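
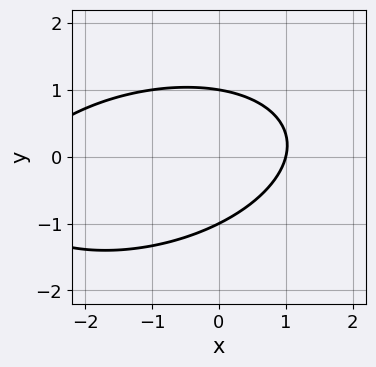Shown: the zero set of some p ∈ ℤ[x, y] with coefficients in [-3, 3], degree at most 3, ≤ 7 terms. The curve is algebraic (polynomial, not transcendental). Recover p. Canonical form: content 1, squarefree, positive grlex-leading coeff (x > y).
x^2 - x*y + 3*y^2 + 2*x - 3

Degree: no degree-1 curve has this shape, so deg p = 2.
Checking where it meets the axes: the y-axis gridline crossings are at y ∈ {-1, 1}; it crosses the x-axis at the gridline x = 1.
Putting this together gives p.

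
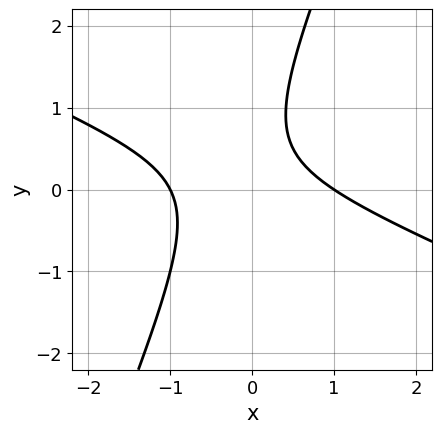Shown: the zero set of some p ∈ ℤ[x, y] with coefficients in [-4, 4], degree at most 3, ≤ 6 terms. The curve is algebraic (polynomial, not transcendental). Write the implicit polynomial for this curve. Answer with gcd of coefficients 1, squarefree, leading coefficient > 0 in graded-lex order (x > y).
Degree: a generic line meets the curve in up to 2 points, so deg p = 2.
From the axis intercepts and sections: the x-axis gridline crossings are at x ∈ {-1, 1}; no y-intercept at any integer in the box.
Solving for integer coefficients yields p as stated.

x^2 + 2*x*y - y^2 + y - 1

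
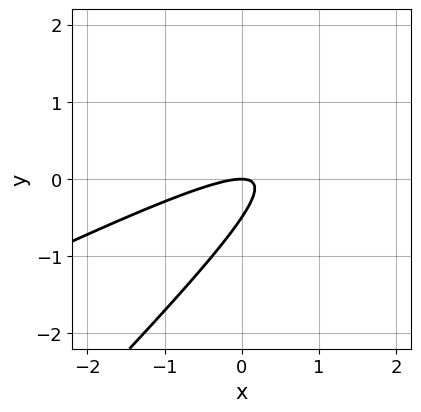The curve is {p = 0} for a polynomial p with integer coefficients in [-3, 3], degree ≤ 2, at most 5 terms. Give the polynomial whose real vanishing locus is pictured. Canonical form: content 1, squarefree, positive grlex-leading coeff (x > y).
(a) Degree: the shape is more complex than any degree-1 curve, so deg p = 2.
(b) Reading off the gridlines: it crosses the y-axis at the gridline y = 0; one x-axis crossing is at x = 0.
(c) Putting this together gives p.

x^2 - 3*x*y + 2*y^2 + y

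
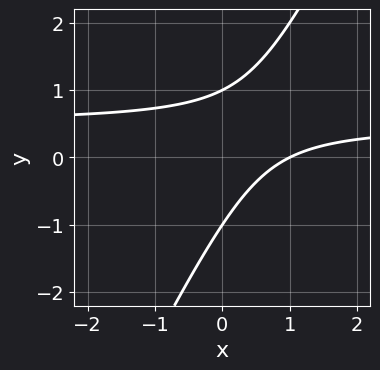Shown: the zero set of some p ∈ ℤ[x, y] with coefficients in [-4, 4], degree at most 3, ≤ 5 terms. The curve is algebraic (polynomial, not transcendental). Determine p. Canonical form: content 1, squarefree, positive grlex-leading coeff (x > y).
deg p = 2.
Checking where it meets the axes: it meets the x-axis at x = 1 (among the integer gridlines); the y-axis gridline crossings are at y ∈ {-1, 1}.
Assembling these constraints gives the stated polynomial.

2*x*y - y^2 - x + 1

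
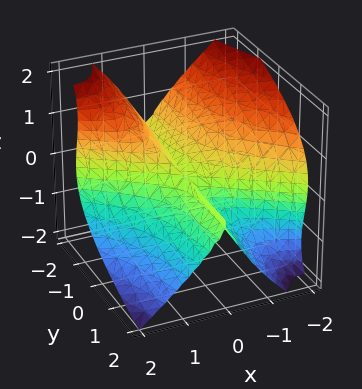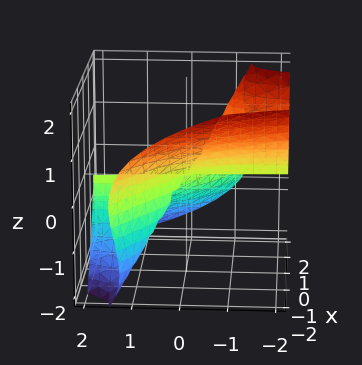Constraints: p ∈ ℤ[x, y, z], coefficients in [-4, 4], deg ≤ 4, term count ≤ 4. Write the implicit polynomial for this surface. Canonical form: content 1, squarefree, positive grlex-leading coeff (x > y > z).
2*x^3 + 3*x^2*y - 2*x*z^2 + 2*z^3

(a) Degree: the shape is more complex than any degree-2 surface, so deg p = 3.
(b) From the axis intercepts and sections: one x-axis crossing is at x = 0; one z-axis crossing is at z = 0.
(c) Fitting integer coefficients to these (and the overall shape) gives p.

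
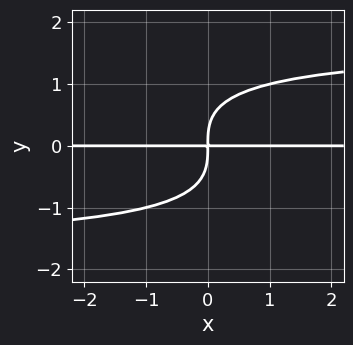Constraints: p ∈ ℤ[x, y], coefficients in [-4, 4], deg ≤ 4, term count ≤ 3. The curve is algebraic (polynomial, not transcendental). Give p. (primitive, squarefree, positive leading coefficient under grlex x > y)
x*y^3 + 2*y^4 - 3*x*y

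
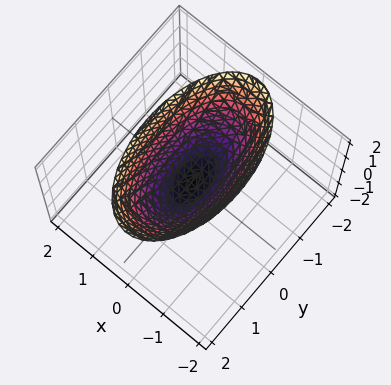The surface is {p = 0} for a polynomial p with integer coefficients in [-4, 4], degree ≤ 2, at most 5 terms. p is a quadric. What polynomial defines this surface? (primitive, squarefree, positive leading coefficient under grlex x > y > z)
1. deg p = 2. A paraboloid; a quadric.
2. Symmetries: it's symmetric under x → −x, forcing even powers of x; it's symmetric under y → −y, forcing even powers of y.
3. Checking where it meets the axes: it meets the y-axis at y = 0 (among the integer gridlines); one z-axis crossing is at z = 0; it crosses the x-axis at the gridline x = 0.
4. Together with the visible shape, these determine p as stated.

3*x^2 + y^2 - 2*z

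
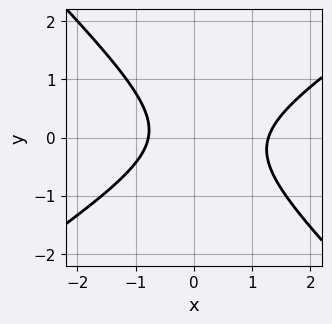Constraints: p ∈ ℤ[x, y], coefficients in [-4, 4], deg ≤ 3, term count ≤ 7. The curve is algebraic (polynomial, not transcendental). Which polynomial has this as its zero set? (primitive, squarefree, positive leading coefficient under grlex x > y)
2*x^2 - x*y - 3*y^2 - x - 2

(a) deg p = 2. The shape is more complex than any degree-1 curve.
(b) Against the integer gridlines: no y-intercept at any integer in the box.
(c) Assembling these constraints gives the stated polynomial.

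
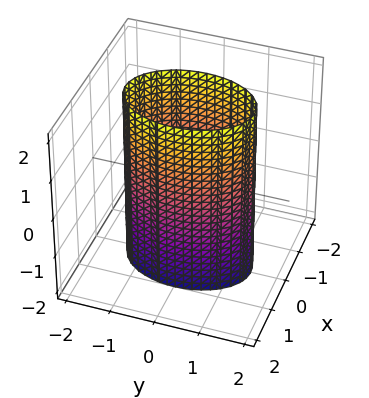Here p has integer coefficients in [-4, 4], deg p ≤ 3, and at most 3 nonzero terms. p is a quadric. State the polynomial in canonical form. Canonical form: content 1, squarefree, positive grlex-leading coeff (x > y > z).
2*x^2 + y^2 - 2

The degree is 2 — a cylinder; a quadric.
Symmetries: mirror symmetry z ↦ −z ⇒ only even powers of z; mirror symmetry y ↦ −y ⇒ only even powers of y; mirror symmetry x ↦ −x ⇒ only even powers of x.
From the axis intercepts and sections: it misses every integer gridline on the z-axis; among the integer gridlines, it crosses the x-axis at x ∈ {-1, 1}.
Assembling these constraints gives the stated polynomial.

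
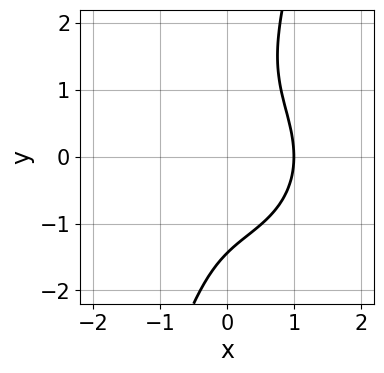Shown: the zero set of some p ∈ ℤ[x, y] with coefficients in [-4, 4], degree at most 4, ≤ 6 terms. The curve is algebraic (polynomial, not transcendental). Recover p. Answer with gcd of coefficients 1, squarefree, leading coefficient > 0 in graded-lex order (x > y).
3*x^3 + 3*x*y^2 - y^3 - 3

Degree: no degree-2 curve has this shape, so deg p = 3.
Observable constraints: it meets the x-axis at x = 1 (among the integer gridlines).
These observations pin down the coefficients.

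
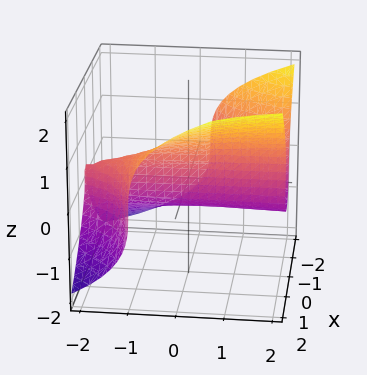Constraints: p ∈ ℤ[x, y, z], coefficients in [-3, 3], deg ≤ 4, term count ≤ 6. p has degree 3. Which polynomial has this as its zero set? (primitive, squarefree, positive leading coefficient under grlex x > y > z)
2*x^2*y - 2*z^3 + x^2 + x*y + 3*x

Degree: a generic line meets the surface in up to 3 points, so deg p = 3.
Against the integer gridlines: the visible y-axis segment lies entirely on the surface; one z-axis crossing is at z = 0; it meets the x-axis at x = 0 (among the integer gridlines).
Together with the visible shape, these determine p as stated.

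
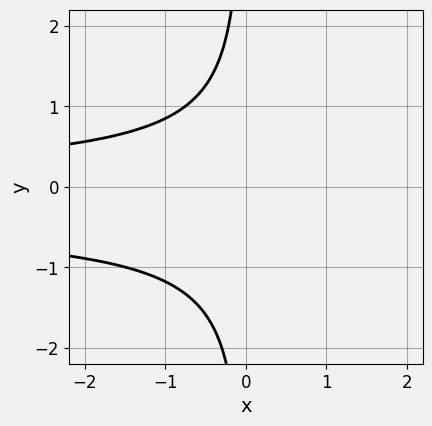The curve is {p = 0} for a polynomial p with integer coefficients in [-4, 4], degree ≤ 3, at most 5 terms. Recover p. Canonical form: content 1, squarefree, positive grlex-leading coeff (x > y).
3*x*y^2 + x*y + 3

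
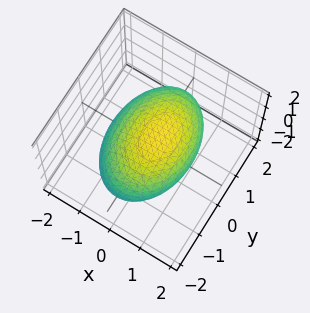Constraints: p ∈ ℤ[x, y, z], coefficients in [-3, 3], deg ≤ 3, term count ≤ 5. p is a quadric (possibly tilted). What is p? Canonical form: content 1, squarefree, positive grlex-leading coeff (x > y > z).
First, deg p = 2. A generic line meets the surface in up to 2 points.
Finally, the integer polynomial consistent with all of this is the stated p.

2*x^2 - x*z + y^2 + 2*z^2 - 3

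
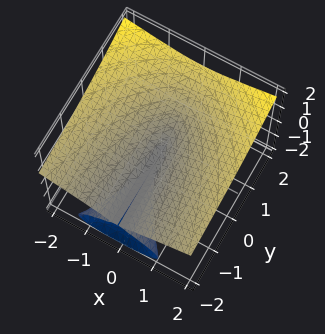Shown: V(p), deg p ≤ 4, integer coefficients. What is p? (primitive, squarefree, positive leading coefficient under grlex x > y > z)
2*y*z^2 - 3*z^3 + x^2

1. Degree: no degree-2 surface has this shape, so deg p = 3.
2. From the visible intercepts: every point of the y-axis in the box is on the surface; one z-axis crossing is at z = 0; it crosses the x-axis at the gridline x = 0.
3. Assembling these constraints gives the stated polynomial.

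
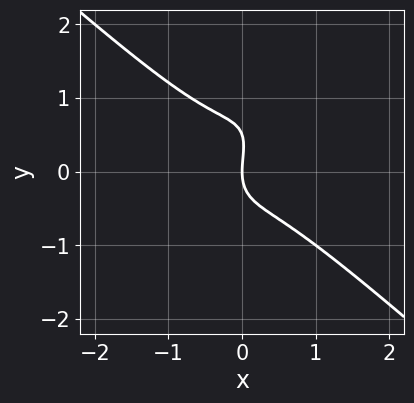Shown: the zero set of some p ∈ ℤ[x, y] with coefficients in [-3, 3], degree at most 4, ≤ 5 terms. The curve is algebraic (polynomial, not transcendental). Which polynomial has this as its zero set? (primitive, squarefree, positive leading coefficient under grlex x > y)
3*x^3 - 2*x*y^2 + 2*y^3 - y^2 + 2*x

The degree is 3 — a generic line meets the curve in up to 3 points.
Checking where it meets the axes: one x-axis crossing is at x = 0; one y-axis crossing is at y = 0.
Together with the visible shape, these determine p as stated.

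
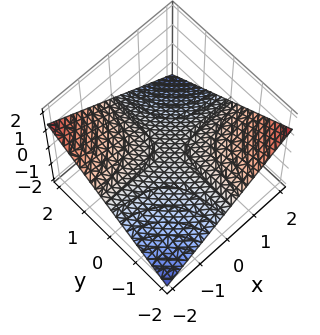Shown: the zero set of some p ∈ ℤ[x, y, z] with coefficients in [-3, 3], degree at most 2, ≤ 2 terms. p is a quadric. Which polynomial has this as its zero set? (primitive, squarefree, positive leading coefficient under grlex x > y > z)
x*y + 3*z

Degree: a hyperbolic paraboloid; a quadric, so deg p = 2.
Observable constraints: it meets the z-axis at z = 0 (among the integer gridlines); every point of the x-axis in the box is on the surface; every point of the y-axis in the box is on the surface.
Together with the visible shape, these determine p as stated.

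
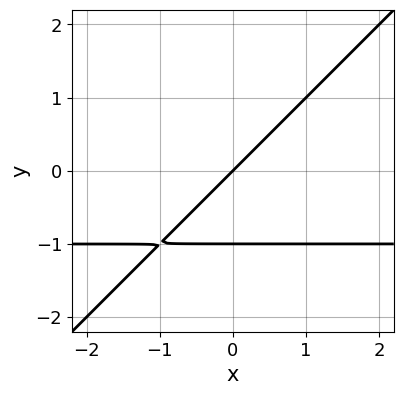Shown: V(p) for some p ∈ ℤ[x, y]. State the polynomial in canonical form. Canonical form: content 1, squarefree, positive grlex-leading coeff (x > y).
x*y - y^2 + x - y

First, degree: the shape is more complex than any degree-1 curve, so deg p = 2.
Next, reading off the gridlines: among the integer gridlines, it crosses the y-axis at y ∈ {-1, 0}; it crosses the x-axis at the gridline x = 0.
Finally, assembling these constraints gives the stated polynomial.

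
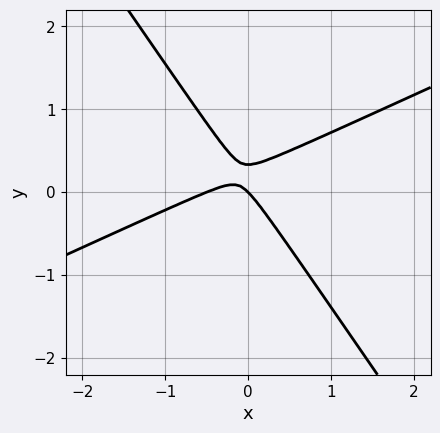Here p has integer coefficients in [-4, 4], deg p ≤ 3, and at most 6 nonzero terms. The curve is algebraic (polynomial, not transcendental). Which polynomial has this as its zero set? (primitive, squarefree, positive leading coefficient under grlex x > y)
2*x^2 - 3*x*y - 3*y^2 + x + y

First, deg p = 2. A generic line meets the curve in up to 2 points.
Next, against the integer gridlines: it crosses the y-axis at the gridline y = 0; it crosses the x-axis at the gridline x = 0.
Finally, putting this together gives p.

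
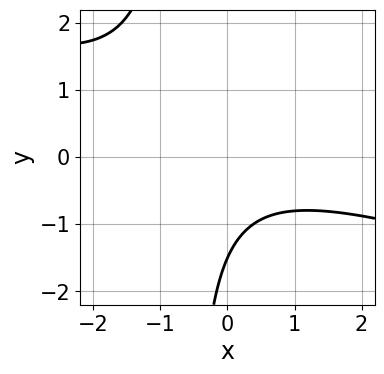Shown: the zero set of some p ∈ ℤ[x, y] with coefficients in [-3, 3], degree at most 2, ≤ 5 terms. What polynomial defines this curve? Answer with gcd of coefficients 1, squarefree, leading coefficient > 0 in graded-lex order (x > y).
x^2 + 3*x*y + 2*y + 3

First, the degree is 2 — the shape is more complex than any degree-1 curve.
Next, against the integer gridlines: it misses every integer gridline on the x-axis.
Finally, the integer polynomial consistent with all of this is the stated p.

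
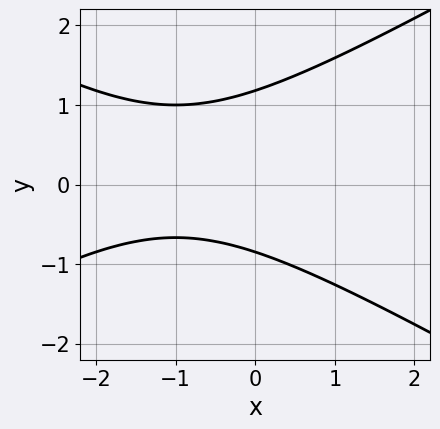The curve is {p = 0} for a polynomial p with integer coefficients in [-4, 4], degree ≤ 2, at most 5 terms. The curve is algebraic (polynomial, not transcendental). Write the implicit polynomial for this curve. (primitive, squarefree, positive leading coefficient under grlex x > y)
(a) Degree: a generic line meets the curve in up to 2 points, so deg p = 2.
(b) From the visible intercepts: no x-intercept at any integer in the box.
(c) Fitting integer coefficients to these (and the overall shape) gives p.

x^2 - 3*y^2 + 2*x + y + 3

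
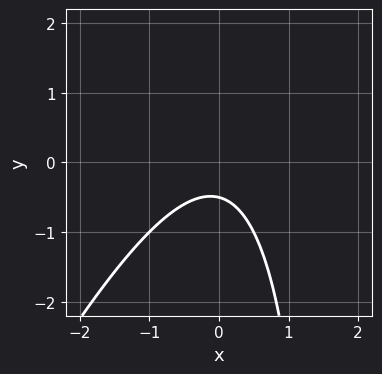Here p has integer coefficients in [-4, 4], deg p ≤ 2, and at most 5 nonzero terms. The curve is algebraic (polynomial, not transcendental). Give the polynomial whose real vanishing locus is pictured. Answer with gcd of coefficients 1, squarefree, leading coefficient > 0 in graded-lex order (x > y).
2*x^2 - x*y + 2*y + 1

1. Degree: the shape is more complex than any degree-1 curve, so deg p = 2.
2. From the axis intercepts and sections: no x-intercept at any integer in the box.
3. Fitting integer coefficients to these (and the overall shape) gives p.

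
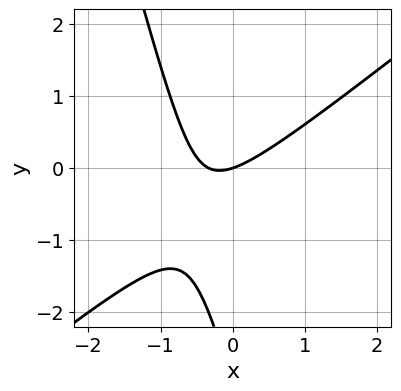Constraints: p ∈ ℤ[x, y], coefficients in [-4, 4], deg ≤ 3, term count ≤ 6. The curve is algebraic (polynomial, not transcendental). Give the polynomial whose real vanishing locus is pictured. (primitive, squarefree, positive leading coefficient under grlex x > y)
3*x^2 - 3*x*y - y^2 + x - 3*y

Degree: the shape is more complex than any degree-1 curve, so deg p = 2.
From the visible intercepts: it crosses the x-axis at the gridline x = 0; it crosses the y-axis at the gridline y = 0.
Fitting integer coefficients to these (and the overall shape) gives p.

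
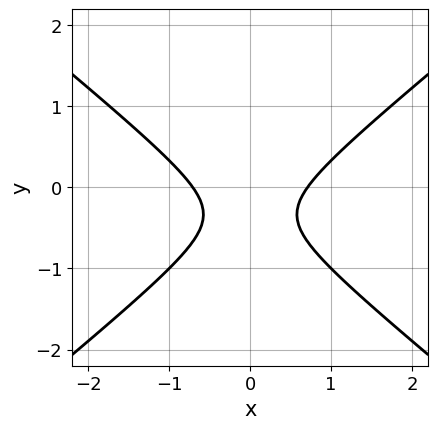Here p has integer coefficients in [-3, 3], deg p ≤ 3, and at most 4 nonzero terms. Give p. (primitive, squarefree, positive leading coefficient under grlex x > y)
2*x^2 - 3*y^2 - 2*y - 1

(a) deg p = 2. A generic line meets the curve in up to 2 points.
(b) Symmetries: it's symmetric under x → −x, forcing even powers of x.
(c) Checking where it meets the axes: no y-intercept at any integer in the box.
(d) The integer polynomial consistent with all of this is the stated p.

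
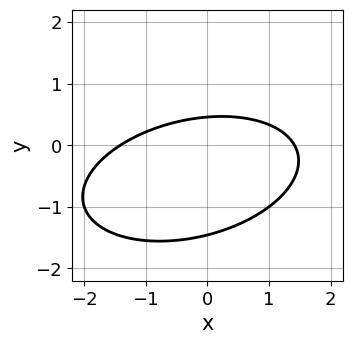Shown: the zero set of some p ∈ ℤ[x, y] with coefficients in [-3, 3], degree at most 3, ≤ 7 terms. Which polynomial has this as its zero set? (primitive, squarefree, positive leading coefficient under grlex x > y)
1. The degree is 2 — a generic line meets the curve in up to 2 points.
2. Matching integer coefficients to the picture gives p.

x^2 - x*y + 3*y^2 + 3*y - 2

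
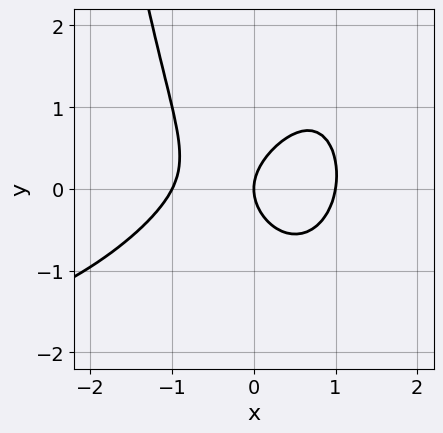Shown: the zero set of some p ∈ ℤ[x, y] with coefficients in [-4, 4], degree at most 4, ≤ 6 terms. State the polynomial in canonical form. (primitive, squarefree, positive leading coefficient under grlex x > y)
First, the degree is 4 — no degree-3 curve has this shape.
Then, observable constraints: it crosses the y-axis at the gridline y = 0; among the integer gridlines, it crosses the x-axis at x ∈ {-1, 0, 1}.
Finally, together with the visible shape, these determine p as stated.

x^3*y + 3*x^3 - 2*x^2*y + 3*y^2 - 3*x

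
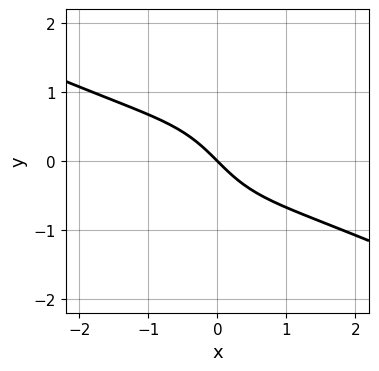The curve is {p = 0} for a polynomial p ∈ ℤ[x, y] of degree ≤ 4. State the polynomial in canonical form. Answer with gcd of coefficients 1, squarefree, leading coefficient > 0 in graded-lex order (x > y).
First, degree: no degree-2 curve has this shape, so deg p = 3.
Then, checking where it meets the axes: one y-axis crossing is at y = 0; it crosses the x-axis at the gridline x = 0.
Finally, fitting integer coefficients to these (and the overall shape) gives p.

x^3 + 2*x^2*y + y^3 + 2*x + 2*y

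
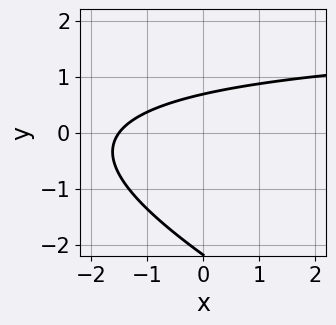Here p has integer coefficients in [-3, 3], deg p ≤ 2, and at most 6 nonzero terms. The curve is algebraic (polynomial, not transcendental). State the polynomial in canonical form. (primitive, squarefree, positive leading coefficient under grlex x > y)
(a) Degree: a generic line meets the curve in up to 2 points, so deg p = 2.
(b) Matching integer coefficients to the picture gives p.

x*y + 2*y^2 - 2*x + 3*y - 3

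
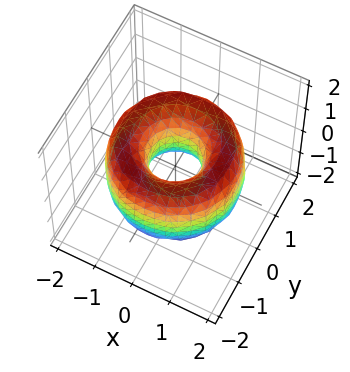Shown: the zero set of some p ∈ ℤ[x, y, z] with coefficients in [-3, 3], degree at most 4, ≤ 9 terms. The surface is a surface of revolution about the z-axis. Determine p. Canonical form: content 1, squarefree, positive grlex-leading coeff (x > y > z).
Degree: no degree-3 surface has this shape, so deg p = 4.
Symmetry: the surface is invariant under rotation about z: p = q(x² + y², z).
Against the integer gridlines: no z-intercept at any integer in the box; a circular section at z = -1 has radius exactly 1.
These observations pin down the coefficients.

x^4 + 2*x^2*y^2 + y^4 - 3*x^2 - 3*y^2 + z^2 + 1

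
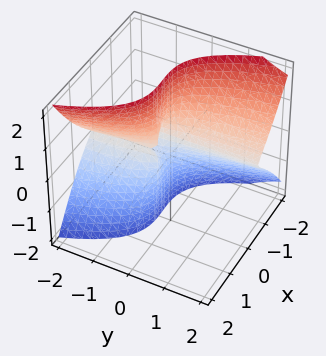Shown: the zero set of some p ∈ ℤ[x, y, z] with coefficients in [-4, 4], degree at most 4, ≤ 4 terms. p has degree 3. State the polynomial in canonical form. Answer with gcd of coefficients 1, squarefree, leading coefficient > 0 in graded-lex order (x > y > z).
3*x^3 + 3*y*z^2 + 2*x^2 + z^2

deg p = 3.
Against the integer gridlines: every point of the y-axis in the box is on the surface.
Matching integer coefficients to the picture gives p.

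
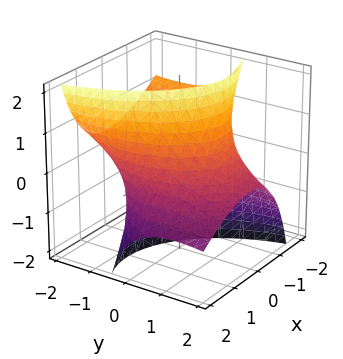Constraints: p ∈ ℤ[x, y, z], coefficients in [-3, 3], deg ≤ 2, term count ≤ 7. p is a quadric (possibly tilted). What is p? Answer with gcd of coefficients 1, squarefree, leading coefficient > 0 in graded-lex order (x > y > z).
2*x^2 + 2*x*z + y^2 + 3*y*z - 3

First, deg p = 2.
Then, against the integer gridlines: no z-intercept at any integer in the box.
Finally, fitting integer coefficients to these (and the overall shape) gives p.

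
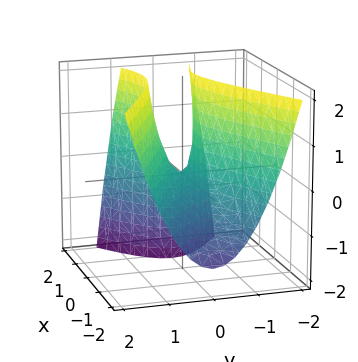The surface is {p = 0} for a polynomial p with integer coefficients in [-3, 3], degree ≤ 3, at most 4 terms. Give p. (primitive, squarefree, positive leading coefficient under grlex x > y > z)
(a) deg p = 2. A generic line meets the surface in up to 2 points.
(b) Checking where it meets the axes: one x-axis crossing is at x = 0; it crosses the y-axis at the gridline y = 0; one z-axis crossing is at z = 0.
(c) The integer polynomial consistent with all of this is the stated p.

x^2 - x*z - 3*y^2 + z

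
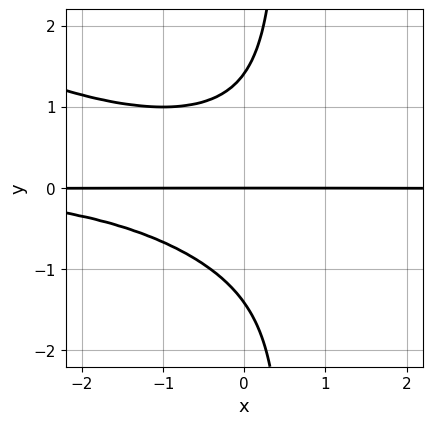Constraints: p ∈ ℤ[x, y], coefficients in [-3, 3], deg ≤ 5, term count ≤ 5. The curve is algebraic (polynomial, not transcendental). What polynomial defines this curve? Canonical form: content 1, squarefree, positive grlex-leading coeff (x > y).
x^2*y^2 + 2*x*y^3 - y^3 + 2*y

(a) Degree: the shape is more complex than any degree-3 curve, so deg p = 4.
(b) From the visible intercepts: every point of the x-axis in the box is on the curve; one y-axis crossing is at y = 0.
(c) The integer polynomial consistent with all of this is the stated p.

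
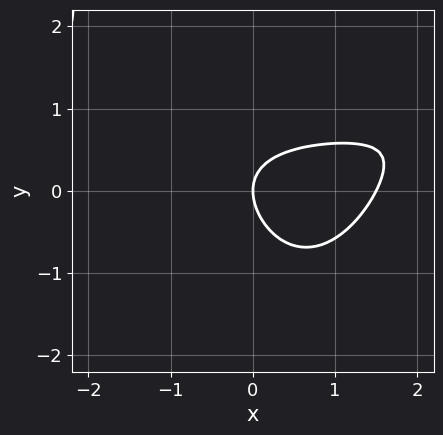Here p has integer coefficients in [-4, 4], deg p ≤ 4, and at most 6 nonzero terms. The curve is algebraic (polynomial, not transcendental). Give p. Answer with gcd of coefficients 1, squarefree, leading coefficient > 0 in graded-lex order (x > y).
2*x^2*y - 2*x^2 - 2*x*y - 3*y^2 + 3*x

1. The degree is 3 — the shape is more complex than any degree-2 curve.
2. From the axis intercepts and sections: it crosses the x-axis at the gridline x = 0; it crosses the y-axis at the gridline y = 0.
3. Assembling these constraints gives the stated polynomial.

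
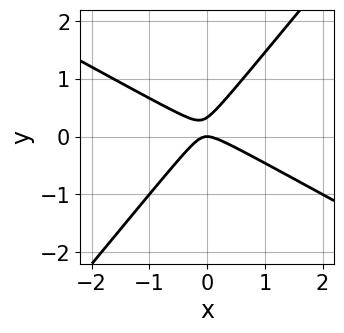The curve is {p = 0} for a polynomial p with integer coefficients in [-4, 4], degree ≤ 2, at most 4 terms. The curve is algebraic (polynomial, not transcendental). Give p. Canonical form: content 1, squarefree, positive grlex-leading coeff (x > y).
(a) Degree: no degree-1 curve has this shape, so deg p = 2.
(b) Reading off the gridlines: it meets the x-axis at x = 0 (among the integer gridlines); it crosses the y-axis at the gridline y = 0.
(c) Matching integer coefficients to the picture gives p.

2*x^2 + 2*x*y - 3*y^2 + y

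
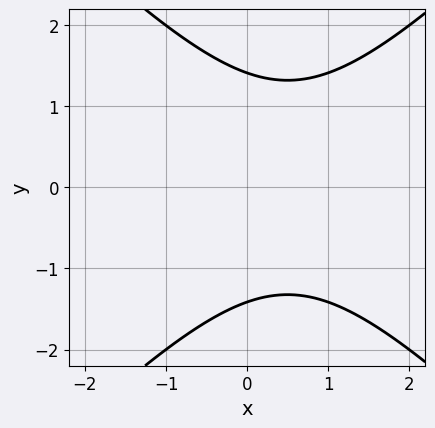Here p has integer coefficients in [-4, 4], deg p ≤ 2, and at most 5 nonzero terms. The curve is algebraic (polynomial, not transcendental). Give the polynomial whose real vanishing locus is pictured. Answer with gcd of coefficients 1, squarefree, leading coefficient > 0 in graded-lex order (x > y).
Degree: the shape is more complex than any degree-1 curve, so deg p = 2.
Symmetries: the y ↦ −y reflection is a symmetry, so y appears only in even powers.
Checking where it meets the axes: the curve avoids every integer x-axis point in the box.
Fitting integer coefficients to these (and the overall shape) gives p.

x^2 - y^2 - x + 2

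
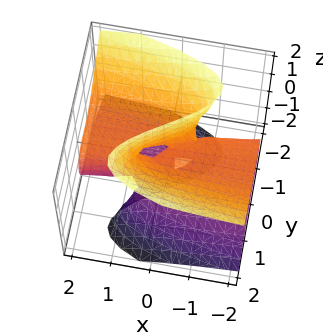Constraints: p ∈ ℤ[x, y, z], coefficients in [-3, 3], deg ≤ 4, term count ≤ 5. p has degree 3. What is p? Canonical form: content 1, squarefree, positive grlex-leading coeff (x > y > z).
First, the degree is 3 — a generic line meets the surface in up to 3 points.
Then, from the visible intercepts: one y-axis crossing is at y = 0; every point of the z-axis in the box is on the surface; one x-axis crossing is at x = 0.
Finally, assembling these constraints gives the stated polynomial.

2*x*z^2 + 3*y^3 - 3*y*z^2 - x + y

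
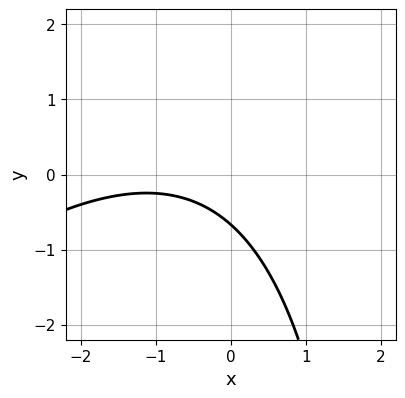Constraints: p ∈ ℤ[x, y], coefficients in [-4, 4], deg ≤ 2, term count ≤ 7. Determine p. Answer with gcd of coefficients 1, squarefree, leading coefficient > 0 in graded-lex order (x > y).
x^2 - x*y + 2*x + 3*y + 2

First, the degree is 2 — the shape is more complex than any degree-1 curve.
Next, from the visible intercepts: it misses every integer gridline on the x-axis.
Finally, putting this together gives p.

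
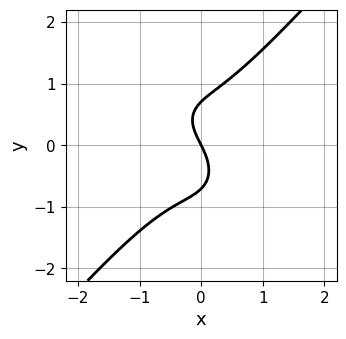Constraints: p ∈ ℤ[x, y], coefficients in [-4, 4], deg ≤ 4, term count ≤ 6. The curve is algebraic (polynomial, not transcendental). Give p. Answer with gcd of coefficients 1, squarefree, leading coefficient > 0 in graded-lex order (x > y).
deg p = 3. The shape is more complex than any degree-2 curve.
Checking where it meets the axes: it meets the x-axis at x = 0 (among the integer gridlines); one y-axis crossing is at y = 0.
These observations pin down the coefficients.

3*x^3 - 2*y^3 + x^2 + 2*x + y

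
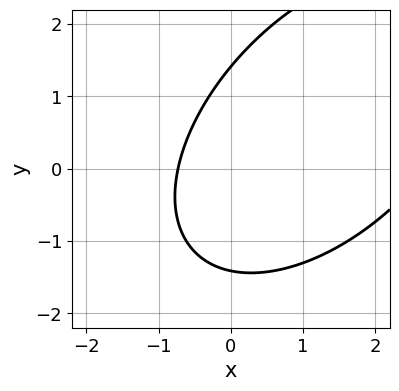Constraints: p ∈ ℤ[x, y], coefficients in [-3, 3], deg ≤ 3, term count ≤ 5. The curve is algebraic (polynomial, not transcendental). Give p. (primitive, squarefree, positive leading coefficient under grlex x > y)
(a) deg p = 2. No degree-1 curve has this shape.
(b) Solving for integer coefficients yields p as stated.

x^2 - x*y + y^2 - 2*x - 2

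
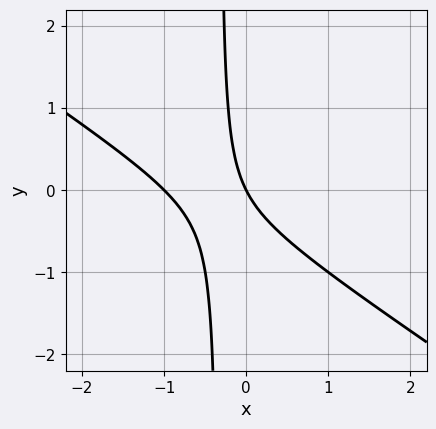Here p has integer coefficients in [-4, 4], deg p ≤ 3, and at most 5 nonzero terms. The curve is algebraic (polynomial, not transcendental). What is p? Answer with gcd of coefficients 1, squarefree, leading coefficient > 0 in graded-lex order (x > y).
Degree: a generic line meets the curve in up to 2 points, so deg p = 2.
Reading off the gridlines: among the integer gridlines, it crosses the x-axis at x ∈ {-1, 0}; it meets the y-axis at y = 0 (among the integer gridlines).
The integer polynomial consistent with all of this is the stated p.

2*x^2 + 3*x*y + 2*x + y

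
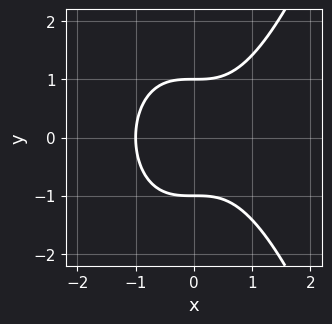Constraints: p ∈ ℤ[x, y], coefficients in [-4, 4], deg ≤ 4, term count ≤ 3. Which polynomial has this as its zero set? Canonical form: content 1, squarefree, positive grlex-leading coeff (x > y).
deg p = 3. A generic line meets the curve in up to 3 points.
Symmetries: the y ↦ −y reflection is a symmetry, so y appears only in even powers.
Reading off the gridlines: the y-axis gridline crossings are at y ∈ {-1, 1}; one x-axis crossing is at x = -1.
Assembling these constraints gives the stated polynomial.

x^3 - y^2 + 1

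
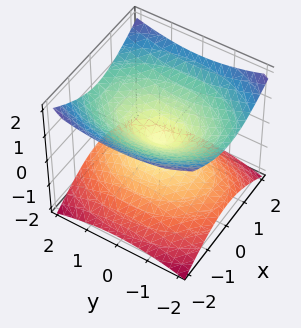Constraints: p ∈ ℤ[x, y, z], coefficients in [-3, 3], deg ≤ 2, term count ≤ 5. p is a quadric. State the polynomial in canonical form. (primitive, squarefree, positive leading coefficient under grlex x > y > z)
2*x^2 + y^2 - 3*z^2

Degree: a double cone through the origin; a quadric, so deg p = 2.
Symmetries: the y ↦ −y reflection is a symmetry, so y appears only in even powers; mirror symmetry x ↦ −x ⇒ only even powers of x; it's symmetric under z → −z, forcing even powers of z.
From the visible intercepts: it meets the z-axis at z = 0 (among the integer gridlines); it crosses the x-axis at the gridline x = 0.
Solving for integer coefficients yields p as stated.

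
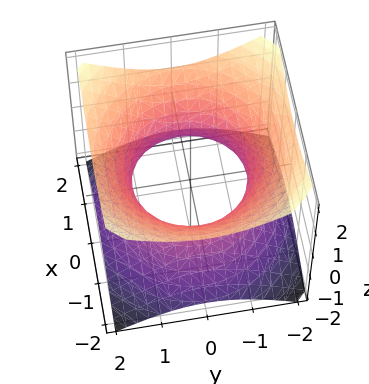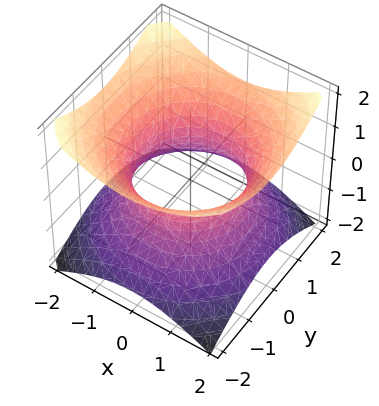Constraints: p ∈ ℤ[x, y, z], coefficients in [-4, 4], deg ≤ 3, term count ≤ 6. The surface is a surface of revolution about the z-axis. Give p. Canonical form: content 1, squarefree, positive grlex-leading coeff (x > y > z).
1. Degree: the shape is more complex than any degree-1 surface, so deg p = 2.
2. By symmetry, every cross-section ⟂ z is a circle, so x, y appear only via x² + y².
3. From the visible intercepts: a circular section at z = 1 has radius between 1 and 2; the surface avoids every integer z-axis point in the box.
4. Together with the visible shape, these determine p as stated.

2*x^2 + 2*y^2 - 3*z^2 - 3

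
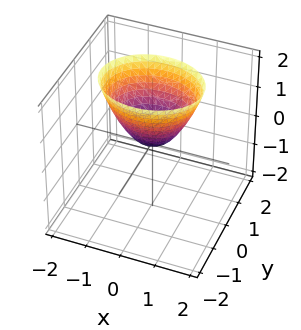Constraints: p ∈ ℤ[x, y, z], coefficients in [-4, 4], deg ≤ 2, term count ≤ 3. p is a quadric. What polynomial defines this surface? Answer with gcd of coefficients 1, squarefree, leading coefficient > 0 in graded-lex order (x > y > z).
First, deg p = 2. A single bowl opening along one axis; a quadric.
Then, symmetries: it's symmetric under y → −y, forcing even powers of y; mirror symmetry x ↦ −x ⇒ only even powers of x.
Then, against the integer gridlines: one x-axis crossing is at x = 0; it crosses the z-axis at the gridline z = 0; it crosses the y-axis at the gridline y = 0.
Finally, putting this together gives p.

2*x^2 + 3*y^2 - 2*z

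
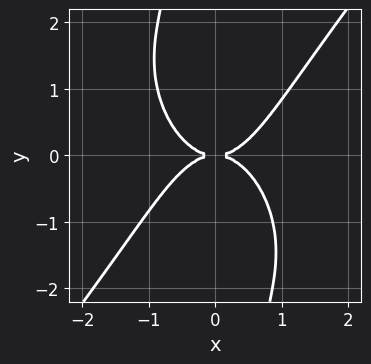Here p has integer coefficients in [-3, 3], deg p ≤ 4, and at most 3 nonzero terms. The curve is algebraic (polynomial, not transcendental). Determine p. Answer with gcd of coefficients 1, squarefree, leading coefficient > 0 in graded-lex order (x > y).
2*x^4 - x*y^3 - 2*y^2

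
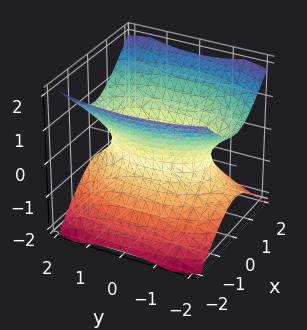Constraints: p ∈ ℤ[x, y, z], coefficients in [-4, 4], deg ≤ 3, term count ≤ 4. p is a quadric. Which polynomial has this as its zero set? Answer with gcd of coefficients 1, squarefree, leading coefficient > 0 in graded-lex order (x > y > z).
(a) Degree: one connected sheet with a waist; a quadric, so deg p = 2.
(b) Symmetries: the y ↦ −y reflection is a symmetry, so y appears only in even powers; the z ↦ −z reflection is a symmetry, so z appears only in even powers; mirror symmetry x ↦ −x ⇒ only even powers of x.
(c) Against the integer gridlines: the surface avoids every integer z-axis point in the box.
(d) Solving for integer coefficients yields p as stated.

3*x^2 + y^2 - 3*z^2 - 2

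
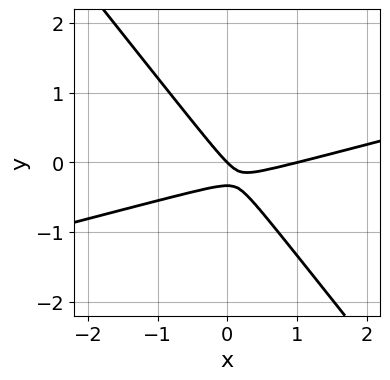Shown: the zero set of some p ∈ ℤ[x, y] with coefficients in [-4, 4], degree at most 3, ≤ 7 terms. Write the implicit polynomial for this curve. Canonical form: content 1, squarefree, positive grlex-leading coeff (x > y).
Degree: no degree-1 curve has this shape, so deg p = 2.
From the visible intercepts: one y-axis crossing is at y = 0; the x-axis gridline crossings are at x ∈ {0, 1}.
Putting this together gives p.

x^2 - 3*x*y - 3*y^2 - x - y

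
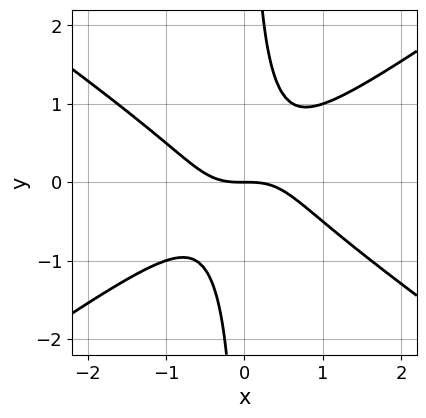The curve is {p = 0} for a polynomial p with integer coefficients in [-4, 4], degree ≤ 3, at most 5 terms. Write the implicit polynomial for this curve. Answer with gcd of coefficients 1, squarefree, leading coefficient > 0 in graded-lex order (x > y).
(a) The degree is 3 — the shape is more complex than any degree-2 curve.
(b) Against the integer gridlines: it crosses the y-axis at the gridline y = 0; it crosses the x-axis at the gridline x = 0.
(c) Solving for integer coefficients yields p as stated.

x^3 - 2*x*y^2 + y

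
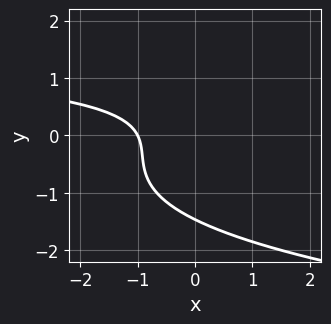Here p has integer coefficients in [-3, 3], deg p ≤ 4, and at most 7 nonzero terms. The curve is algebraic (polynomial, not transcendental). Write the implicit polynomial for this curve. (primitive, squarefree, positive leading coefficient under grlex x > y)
2*y^3 - x*y + 2*y^2 + 2*x + 2

(a) deg p = 3. The shape is more complex than any degree-2 curve.
(b) Checking where it meets the axes: one x-axis crossing is at x = -1.
(c) Solving for integer coefficients yields p as stated.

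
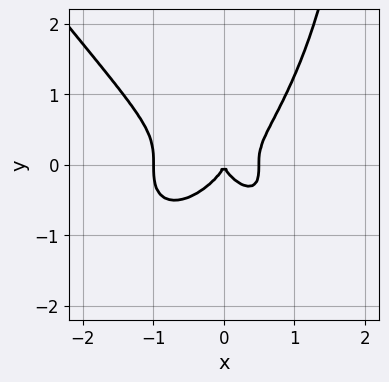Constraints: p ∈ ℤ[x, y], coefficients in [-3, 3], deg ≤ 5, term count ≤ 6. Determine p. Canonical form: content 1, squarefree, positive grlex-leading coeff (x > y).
2*x^4 + x*y^3 + x^3 - 2*y^3 - x^2

First, the degree is 4 — no degree-3 curve has this shape.
Next, reading off the gridlines: the x-axis gridline crossings are at x ∈ {-1, 0}; it crosses the y-axis at the gridline y = 0.
Finally, assembling these constraints gives the stated polynomial.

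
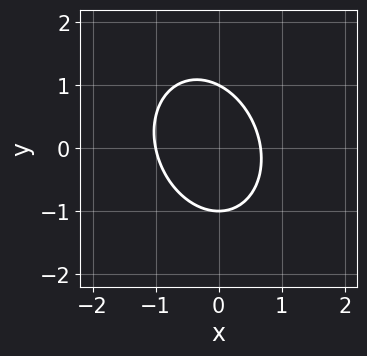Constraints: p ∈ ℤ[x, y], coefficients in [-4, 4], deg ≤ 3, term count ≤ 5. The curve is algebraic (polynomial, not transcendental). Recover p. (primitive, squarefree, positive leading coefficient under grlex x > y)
3*x^2 + x*y + 2*y^2 + x - 2

1. deg p = 2. The shape is more complex than any degree-1 curve.
2. From the visible intercepts: the y-axis gridline crossings are at y ∈ {-1, 1}; it crosses the x-axis at the gridline x = -1.
3. Putting this together gives p.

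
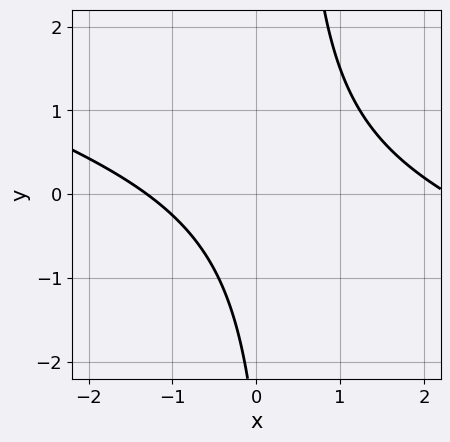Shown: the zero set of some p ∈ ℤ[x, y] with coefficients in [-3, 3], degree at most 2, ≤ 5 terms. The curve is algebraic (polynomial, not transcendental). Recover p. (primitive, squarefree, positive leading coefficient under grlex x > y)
First, deg p = 2. The shape is more complex than any degree-1 curve.
Then, observable constraints: no y-intercept at any integer in the box.
Finally, the integer polynomial consistent with all of this is the stated p.

x^2 + 3*x*y - x - y - 3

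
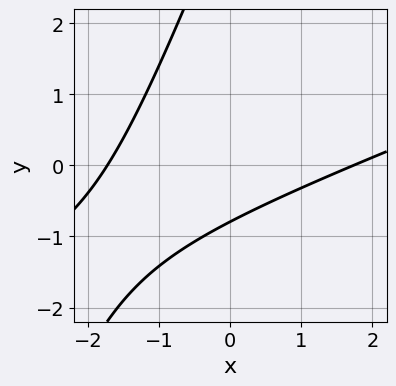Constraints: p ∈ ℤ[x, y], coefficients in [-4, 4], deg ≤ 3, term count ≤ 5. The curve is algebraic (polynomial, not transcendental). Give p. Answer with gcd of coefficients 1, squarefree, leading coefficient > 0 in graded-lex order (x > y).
x^2 - 3*x*y + y^2 - 3*y - 3

First, degree: no degree-1 curve has this shape, so deg p = 2.
Finally, the integer polynomial consistent with all of this is the stated p.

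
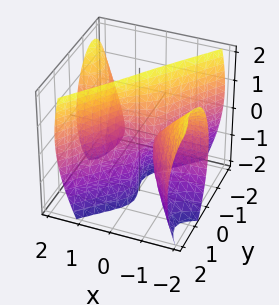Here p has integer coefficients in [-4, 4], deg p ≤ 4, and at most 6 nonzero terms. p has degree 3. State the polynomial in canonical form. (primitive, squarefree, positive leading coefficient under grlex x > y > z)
3*x^2*y + x*z^2 - 2*y^3 - y*z - y

There are 2 components.
Degree: no degree-2 surface has this shape, so deg p = 3.
Observable constraints: one y-axis crossing is at y = 0; the visible x-axis segment lies entirely on the surface; the visible z-axis segment lies entirely on the surface.
These observations pin down the coefficients.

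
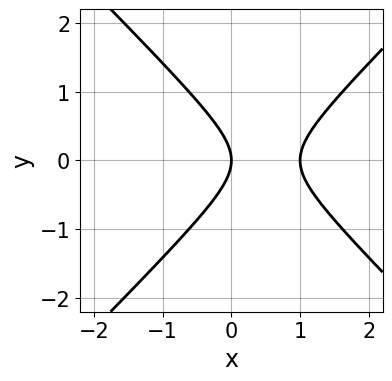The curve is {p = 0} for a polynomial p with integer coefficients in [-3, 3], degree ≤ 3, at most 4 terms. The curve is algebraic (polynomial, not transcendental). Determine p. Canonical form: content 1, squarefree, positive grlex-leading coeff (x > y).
(a) The degree is 2 — no degree-1 curve has this shape.
(b) Symmetries: mirror symmetry y ↦ −y ⇒ only even powers of y.
(c) Against the integer gridlines: it crosses the y-axis at the gridline y = 0; among the integer gridlines, it crosses the x-axis at x ∈ {0, 1}.
(d) The integer polynomial consistent with all of this is the stated p.

x^2 - y^2 - x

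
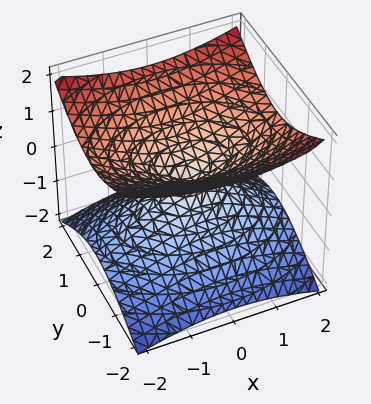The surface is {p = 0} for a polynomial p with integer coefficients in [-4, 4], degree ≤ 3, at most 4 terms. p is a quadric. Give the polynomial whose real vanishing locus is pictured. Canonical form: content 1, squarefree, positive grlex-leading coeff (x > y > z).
x^2 + 2*y^2 - 3*z^2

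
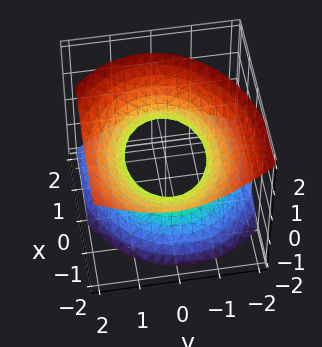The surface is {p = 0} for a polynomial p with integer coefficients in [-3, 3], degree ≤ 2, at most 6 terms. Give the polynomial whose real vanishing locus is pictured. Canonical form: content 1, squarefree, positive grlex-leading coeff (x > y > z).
1. The degree is 2 — the shape is more complex than any degree-1 surface.
2. From the visible intercepts: it misses every integer gridline on the z-axis; among the integer gridlines, it crosses the y-axis at y ∈ {-1, 1}.
3. These observations pin down the coefficients.

2*x^2 + 3*x*z + 3*y^2 - y*z - 3*z^2 - 3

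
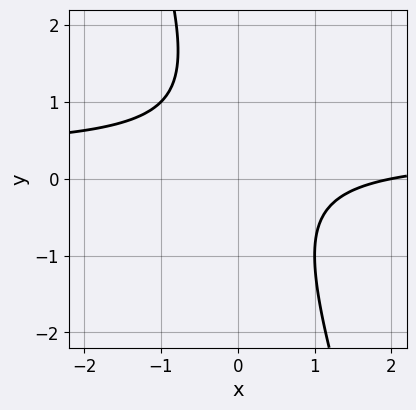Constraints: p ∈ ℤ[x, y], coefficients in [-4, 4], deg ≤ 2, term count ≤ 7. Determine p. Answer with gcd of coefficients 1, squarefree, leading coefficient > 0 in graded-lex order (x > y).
(a) The degree is 2 — the shape is more complex than any degree-1 curve.
(b) Observable constraints: it crosses the x-axis at the gridline x = 2; no y-intercept at any integer in the box.
(c) Matching integer coefficients to the picture gives p.

3*x*y + y^2 - x - y + 2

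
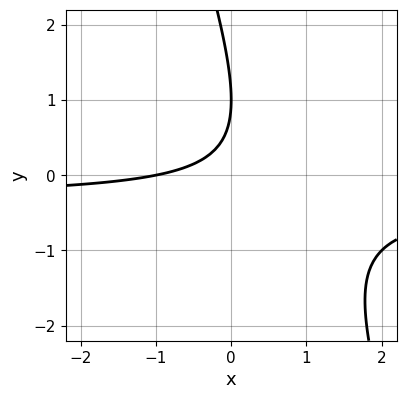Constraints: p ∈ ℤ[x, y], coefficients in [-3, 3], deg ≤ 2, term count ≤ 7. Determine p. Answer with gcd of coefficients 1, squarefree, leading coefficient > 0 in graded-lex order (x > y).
3*x*y + y^2 + x - 2*y + 1

(a) Degree: a generic line meets the curve in up to 2 points, so deg p = 2.
(b) From the axis intercepts and sections: it crosses the y-axis at the gridline y = 1; it meets the x-axis at x = -1 (among the integer gridlines).
(c) Putting this together gives p.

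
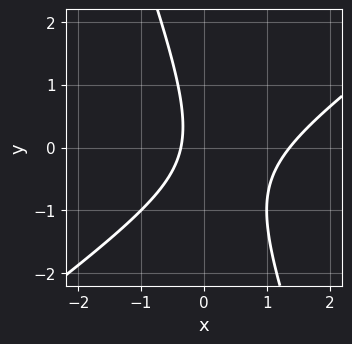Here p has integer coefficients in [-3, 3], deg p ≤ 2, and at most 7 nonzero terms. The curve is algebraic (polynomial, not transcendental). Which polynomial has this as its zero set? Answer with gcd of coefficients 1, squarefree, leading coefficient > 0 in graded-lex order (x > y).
2*x^2 - 2*x*y - y^2 - 2*x - 1

1. deg p = 2.
2. From the visible intercepts: it misses every integer gridline on the y-axis.
3. The integer polynomial consistent with all of this is the stated p.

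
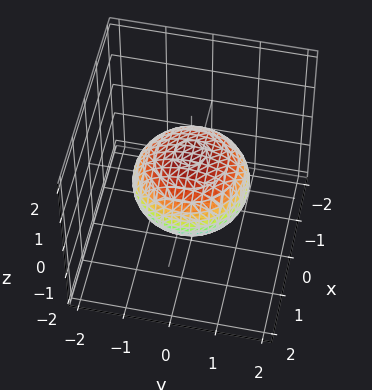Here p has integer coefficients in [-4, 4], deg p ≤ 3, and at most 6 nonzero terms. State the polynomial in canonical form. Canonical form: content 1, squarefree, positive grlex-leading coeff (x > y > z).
2*x^2 + 2*y^2 + 3*z^2 - 3

Degree: bounded and convex; a quadric, so deg p = 2.
Symmetries: every cross-section ⟂ z is a circle, so x, y appear only via x² + y²; it's symmetric under z → −z, forcing even powers of z.
Observable constraints: a circular section at z = 0 has radius between 1 and 2; among the integer gridlines, it crosses the z-axis at z ∈ {-1, 1}.
Solving for integer coefficients yields p as stated.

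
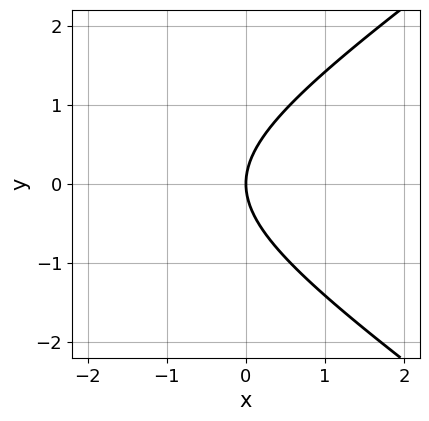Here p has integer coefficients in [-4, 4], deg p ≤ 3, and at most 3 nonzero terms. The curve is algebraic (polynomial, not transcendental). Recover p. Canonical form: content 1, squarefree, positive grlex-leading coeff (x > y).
x^2 - 2*y^2 + 3*x

First, the degree is 2 — the shape is more complex than any degree-1 curve.
Next, symmetries: the y ↦ −y reflection is a symmetry, so y appears only in even powers.
Next, reading off the gridlines: one y-axis crossing is at y = 0; one x-axis crossing is at x = 0.
Finally, together with the visible shape, these determine p as stated.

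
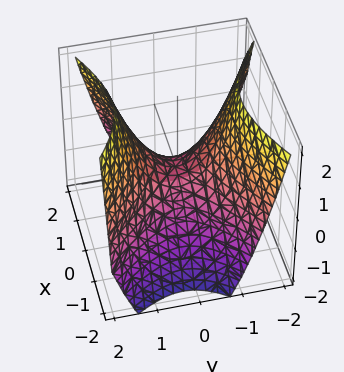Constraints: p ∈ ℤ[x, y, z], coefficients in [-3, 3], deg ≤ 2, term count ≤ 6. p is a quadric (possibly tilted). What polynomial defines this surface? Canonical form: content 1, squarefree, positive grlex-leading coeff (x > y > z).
2*x^2 - x*y - 3*y^2 + 3*z

1. deg p = 2. The shape is more complex than any degree-1 surface.
2. Reading off the gridlines: it crosses the x-axis at the gridline x = 0; it meets the z-axis at z = 0 (among the integer gridlines); it meets the y-axis at y = 0 (among the integer gridlines).
3. These observations pin down the coefficients.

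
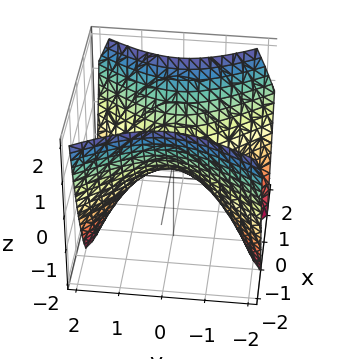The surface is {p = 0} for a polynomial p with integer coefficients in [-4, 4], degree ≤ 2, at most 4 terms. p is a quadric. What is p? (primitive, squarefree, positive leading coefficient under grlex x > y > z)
3*x^2 - 2*y^2 - 3*z

First, deg p = 2.
Then, symmetries: it's symmetric under y → −y, forcing even powers of y; mirror symmetry x ↦ −x ⇒ only even powers of x.
Next, observable constraints: it meets the z-axis at z = 0 (among the integer gridlines); it crosses the x-axis at the gridline x = 0; one y-axis crossing is at y = 0.
Finally, the integer polynomial consistent with all of this is the stated p.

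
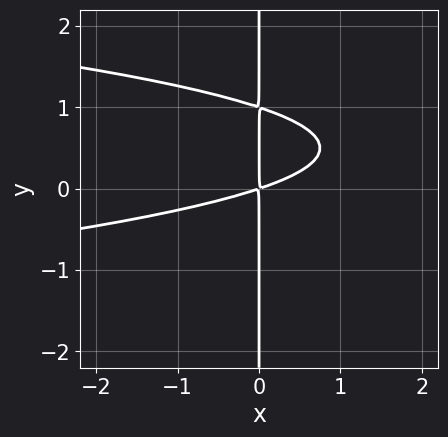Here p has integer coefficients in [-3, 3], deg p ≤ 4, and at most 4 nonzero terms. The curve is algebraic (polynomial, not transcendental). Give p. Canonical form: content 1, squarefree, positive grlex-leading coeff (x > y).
(a) The degree is 3 — no degree-2 curve has this shape.
(b) From the axis intercepts and sections: the visible y-axis segment lies entirely on the curve.
(c) Assembling these constraints gives the stated polynomial.

3*x*y^2 + x^2 - 3*x*y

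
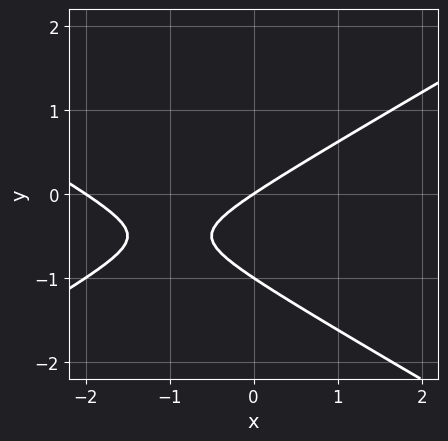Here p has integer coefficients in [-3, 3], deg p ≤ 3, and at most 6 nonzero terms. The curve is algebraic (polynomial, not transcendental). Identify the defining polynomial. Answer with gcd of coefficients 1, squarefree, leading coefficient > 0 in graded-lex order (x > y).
x^2 - 3*y^2 + 2*x - 3*y

1. The degree is 2 — a generic line meets the curve in up to 2 points.
2. Checking where it meets the axes: the y-axis gridline crossings are at y ∈ {-1, 0}; among the integer gridlines, it crosses the x-axis at x ∈ {-2, 0}.
3. The integer polynomial consistent with all of this is the stated p.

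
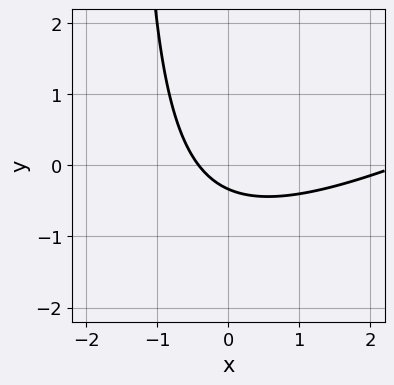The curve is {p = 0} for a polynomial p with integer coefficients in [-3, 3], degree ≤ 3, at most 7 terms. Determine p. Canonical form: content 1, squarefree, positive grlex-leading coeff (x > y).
x^2 - 2*x*y - 2*x - 3*y - 1

deg p = 2.
Solving for integer coefficients yields p as stated.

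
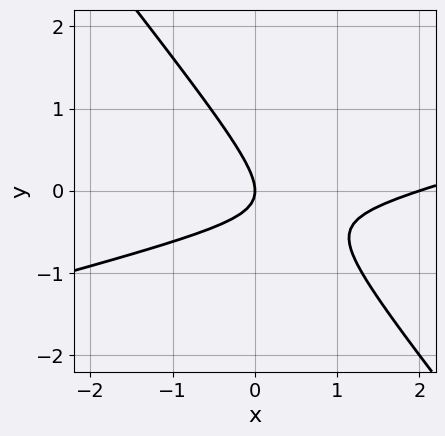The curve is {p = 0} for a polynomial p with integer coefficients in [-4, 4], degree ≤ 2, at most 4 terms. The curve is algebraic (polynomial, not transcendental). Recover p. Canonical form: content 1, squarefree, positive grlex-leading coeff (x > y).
x^2 - 3*x*y - 3*y^2 - 2*x

First, degree: a generic line meets the curve in up to 2 points, so deg p = 2.
Then, against the integer gridlines: the x-axis gridline crossings are at x ∈ {0, 2}; one y-axis crossing is at y = 0.
Finally, together with the visible shape, these determine p as stated.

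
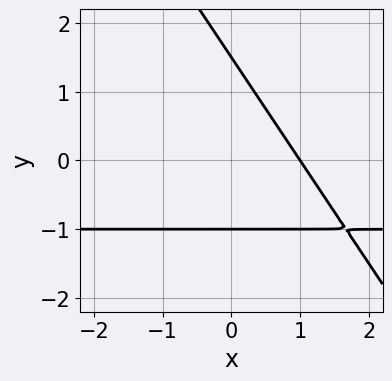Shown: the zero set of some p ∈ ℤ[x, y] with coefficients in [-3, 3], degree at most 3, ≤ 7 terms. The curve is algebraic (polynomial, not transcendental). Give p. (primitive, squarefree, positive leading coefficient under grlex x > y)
1. deg p = 2. The shape is more complex than any degree-1 curve.
2. Checking where it meets the axes: it meets the y-axis at y = -1 (among the integer gridlines); one x-axis crossing is at x = 1.
3. Together with the visible shape, these determine p as stated.

3*x*y + 2*y^2 + 3*x - y - 3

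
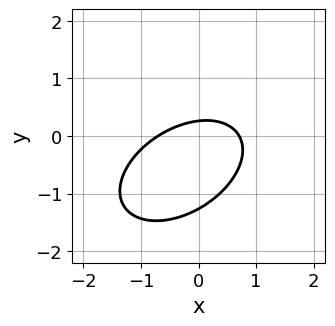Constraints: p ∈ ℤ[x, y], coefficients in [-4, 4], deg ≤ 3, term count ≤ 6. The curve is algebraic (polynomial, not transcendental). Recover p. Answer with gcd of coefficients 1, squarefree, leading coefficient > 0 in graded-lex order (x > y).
First, deg p = 2. A generic line meets the curve in up to 2 points.
Finally, the integer polynomial consistent with all of this is the stated p.

2*x^2 - 2*x*y + 3*y^2 + 3*y - 1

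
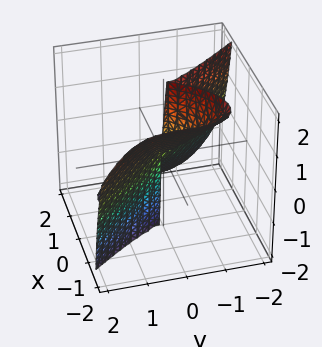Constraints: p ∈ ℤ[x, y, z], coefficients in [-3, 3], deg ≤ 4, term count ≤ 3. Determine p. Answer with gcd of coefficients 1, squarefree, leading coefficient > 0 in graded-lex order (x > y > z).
3*x^3 + 3*x^2*z + 2*y^3

1. deg p = 3.
2. Checking where it meets the axes: one x-axis crossing is at x = 0; the visible z-axis segment lies entirely on the surface; one y-axis crossing is at y = 0.
3. Assembling these constraints gives the stated polynomial.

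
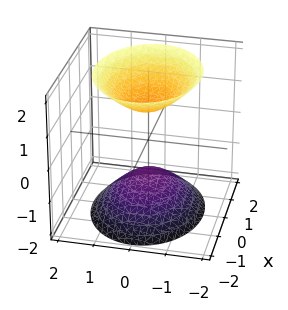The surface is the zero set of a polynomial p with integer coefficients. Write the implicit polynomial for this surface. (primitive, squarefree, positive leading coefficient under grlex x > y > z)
First, the picture has 2 separate pieces. Treating them together as one polynomial.
Then, the degree is 2 — two separate bowl-shaped sheets opening away from each other; a quadric.
Then, symmetries: the x ↦ −x reflection is a symmetry, so x appears only in even powers; the z ↦ −z reflection is a symmetry, so z appears only in even powers; it's symmetric under y → −y, forcing even powers of y.
Then, against the integer gridlines: the surface avoids every integer x-axis point in the box; no y-intercept at any integer in the box; among the integer gridlines, it crosses the z-axis at z ∈ {-1, 1}.
Finally, solving for integer coefficients yields p as stated.

2*x^2 + 3*y^2 - 2*z^2 + 2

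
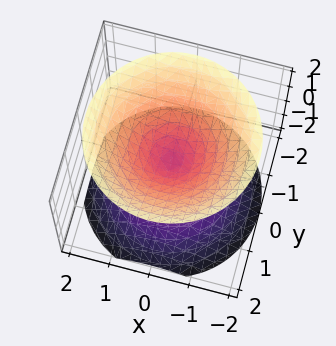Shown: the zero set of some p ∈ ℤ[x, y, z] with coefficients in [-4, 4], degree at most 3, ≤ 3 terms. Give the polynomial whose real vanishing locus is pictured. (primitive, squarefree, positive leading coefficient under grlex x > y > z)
x^2 + y^2 - z^2

1. There are 2 components. Treating them together as one polynomial.
2. The degree is 2 — two nappes meeting at a single point; a quadric.
3. Symmetries: rotational symmetry about the z-axis ⇒ p depends on x, y only through x² + y²; it's symmetric under z → −z, forcing even powers of z.
4. Reading off the gridlines: one z-axis crossing is at z = 0; it crosses the x-axis at the gridline x = 0; one y-axis crossing is at y = 0.
5. The integer polynomial consistent with all of this is the stated p.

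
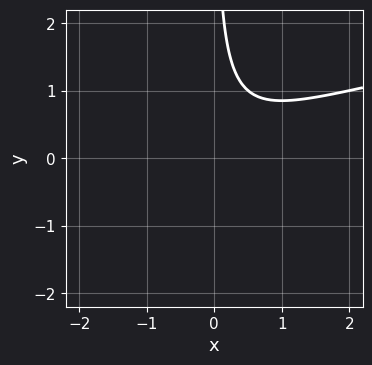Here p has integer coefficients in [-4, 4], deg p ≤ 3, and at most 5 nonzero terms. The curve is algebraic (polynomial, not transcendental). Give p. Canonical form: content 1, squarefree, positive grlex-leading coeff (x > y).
(a) The degree is 3 — no degree-2 curve has this shape.
(b) Observable constraints: it misses every integer gridline on the x-axis; the curve avoids every integer y-axis point in the box.
(c) Assembling these constraints gives the stated polynomial.

2*x*y^2 - 2*x^2 + 3*x*y - 2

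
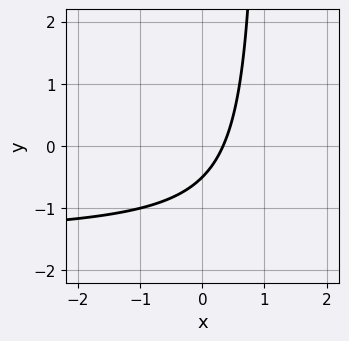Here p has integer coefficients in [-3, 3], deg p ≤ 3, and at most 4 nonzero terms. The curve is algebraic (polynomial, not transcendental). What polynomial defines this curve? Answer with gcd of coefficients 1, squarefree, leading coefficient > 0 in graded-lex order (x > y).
2*x*y + 3*x - 2*y - 1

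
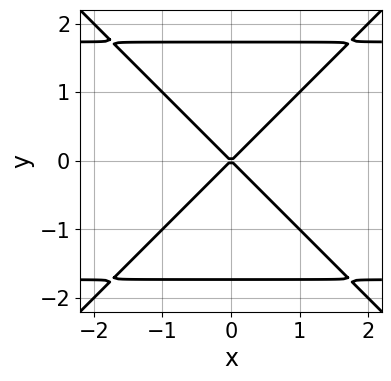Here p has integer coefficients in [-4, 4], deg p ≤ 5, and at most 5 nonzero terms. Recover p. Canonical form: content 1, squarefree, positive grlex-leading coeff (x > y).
x^2*y^2 - y^4 - 3*x^2 + 3*y^2

First, degree: the shape is more complex than any degree-3 curve, so deg p = 4.
Then, symmetries: the x ↦ −x reflection is a symmetry, so x appears only in even powers; the y ↦ −y reflection is a symmetry, so y appears only in even powers.
Then, reading off the gridlines: it meets the y-axis at y = 0 (among the integer gridlines); it meets the x-axis at x = 0 (among the integer gridlines).
Finally, putting this together gives p.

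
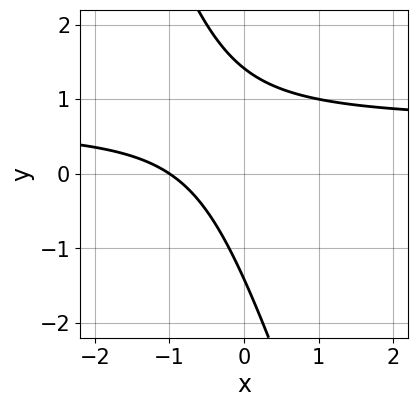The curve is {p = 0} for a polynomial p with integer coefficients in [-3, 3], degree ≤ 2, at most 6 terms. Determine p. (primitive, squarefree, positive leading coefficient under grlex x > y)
The degree is 2 — no degree-1 curve has this shape.
Observable constraints: it crosses the x-axis at the gridline x = -1.
Putting this together gives p.

3*x*y + y^2 - 2*x - 2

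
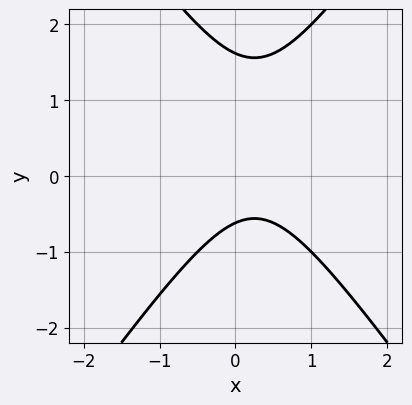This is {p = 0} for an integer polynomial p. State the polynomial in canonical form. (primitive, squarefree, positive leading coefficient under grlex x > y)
Degree: a generic line meets the curve in up to 2 points, so deg p = 2.
Against the integer gridlines: it misses every integer gridline on the x-axis.
These observations pin down the coefficients.

2*x^2 - y^2 - x + y + 1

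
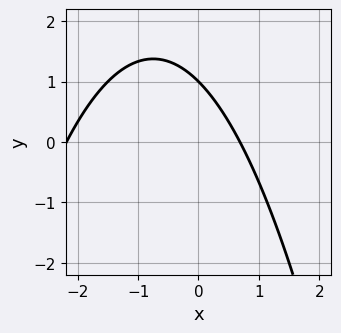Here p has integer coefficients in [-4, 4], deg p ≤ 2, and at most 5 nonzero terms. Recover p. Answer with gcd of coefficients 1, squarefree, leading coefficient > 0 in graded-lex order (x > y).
2*x^2 + 3*x + 3*y - 3

The degree is 2 — the shape is more complex than any degree-1 curve.
Reading off the gridlines: it meets the y-axis at y = 1 (among the integer gridlines).
Together with the visible shape, these determine p as stated.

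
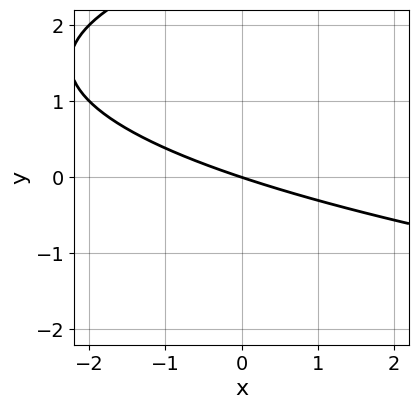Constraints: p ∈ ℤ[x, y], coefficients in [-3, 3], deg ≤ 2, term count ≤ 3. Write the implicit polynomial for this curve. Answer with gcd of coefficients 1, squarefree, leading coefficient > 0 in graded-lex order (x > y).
y^2 - x - 3*y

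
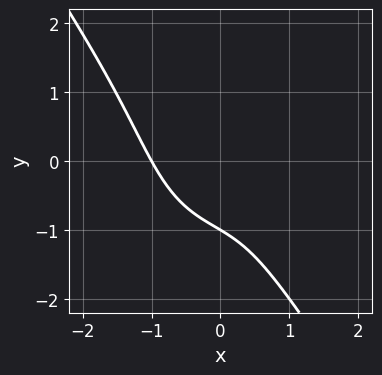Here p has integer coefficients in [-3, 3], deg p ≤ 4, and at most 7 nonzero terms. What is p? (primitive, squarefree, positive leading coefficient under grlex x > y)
First, the degree is 3 — no degree-2 curve has this shape.
Next, reading off the gridlines: it crosses the y-axis at the gridline y = -1; one x-axis crossing is at x = -1.
Finally, these observations pin down the coefficients.

3*x^3 + y^3 - 3*x*y + 2*y + 3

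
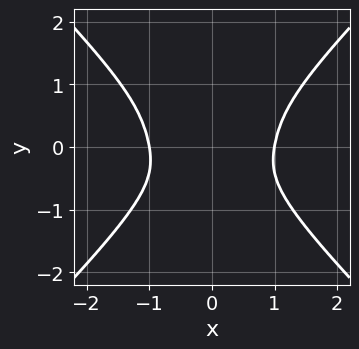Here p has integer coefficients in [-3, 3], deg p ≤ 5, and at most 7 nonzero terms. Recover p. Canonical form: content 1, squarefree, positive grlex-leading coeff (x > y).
Degree: no degree-3 curve has this shape, so deg p = 4.
Symmetries: mirror symmetry x ↦ −x ⇒ only even powers of x.
Reading off the gridlines: among the integer gridlines, it crosses the x-axis at x ∈ {-1, 1}.
Solving for integer coefficients yields p as stated.

3*x^4 - 3*y^4 - x^2*y - 3*x^2 - 2*y^2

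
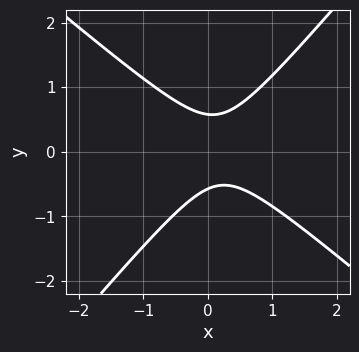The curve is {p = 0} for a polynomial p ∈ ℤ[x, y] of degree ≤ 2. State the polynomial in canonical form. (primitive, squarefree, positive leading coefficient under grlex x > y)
3*x^2 + x*y - 3*y^2 - x + 1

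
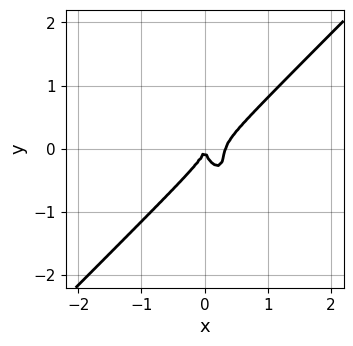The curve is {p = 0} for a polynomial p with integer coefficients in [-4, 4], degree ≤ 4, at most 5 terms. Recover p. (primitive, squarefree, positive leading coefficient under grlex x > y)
3*x^3 - x^2*y - x*y^2 - y^3 - x^2

First, degree: a generic line meets the curve in up to 3 points, so deg p = 3.
Next, from the visible intercepts: it crosses the x-axis at the gridline x = 0; it crosses the y-axis at the gridline y = 0.
Finally, matching integer coefficients to the picture gives p.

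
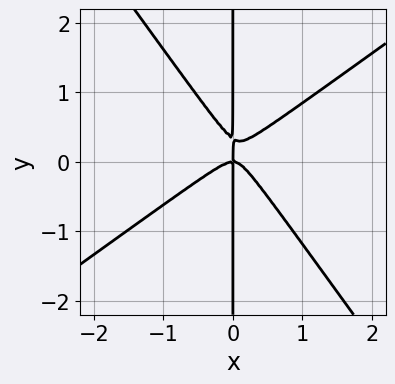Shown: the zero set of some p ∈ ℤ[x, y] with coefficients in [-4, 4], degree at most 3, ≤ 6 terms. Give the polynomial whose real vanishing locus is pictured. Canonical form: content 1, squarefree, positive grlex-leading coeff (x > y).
First, the degree is 3 — no degree-2 curve has this shape.
Next, against the integer gridlines: the visible y-axis segment lies entirely on the curve; it meets the x-axis at x = 0 (among the integer gridlines).
Finally, the integer polynomial consistent with all of this is the stated p.

3*x^3 - 2*x^2*y - 3*x*y^2 + x*y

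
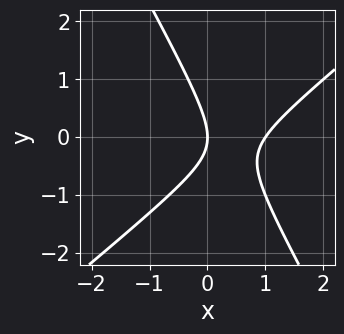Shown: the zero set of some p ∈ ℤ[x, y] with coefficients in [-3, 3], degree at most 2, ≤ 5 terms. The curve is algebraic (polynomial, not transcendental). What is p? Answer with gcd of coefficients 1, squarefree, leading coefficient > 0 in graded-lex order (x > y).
3*x^2 - 2*x*y - 2*y^2 - 3*x

Degree: a generic line meets the curve in up to 2 points, so deg p = 2.
From the axis intercepts and sections: among the integer gridlines, it crosses the x-axis at x ∈ {0, 1}; one y-axis crossing is at y = 0.
The integer polynomial consistent with all of this is the stated p.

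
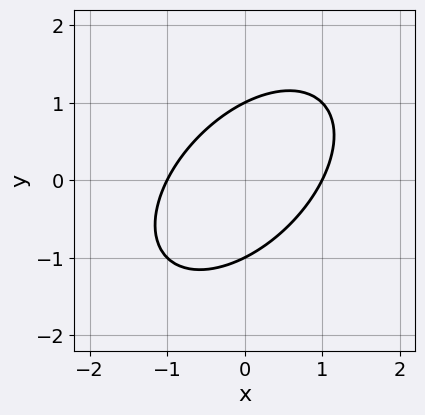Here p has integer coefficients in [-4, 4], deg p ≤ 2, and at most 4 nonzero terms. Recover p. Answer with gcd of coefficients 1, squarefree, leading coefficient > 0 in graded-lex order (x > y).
x^2 - x*y + y^2 - 1

1. The degree is 2 — no degree-1 curve has this shape.
2. From the visible intercepts: among the integer gridlines, it crosses the x-axis at x ∈ {-1, 1}; the y-axis gridline crossings are at y ∈ {-1, 1}.
3. These observations pin down the coefficients.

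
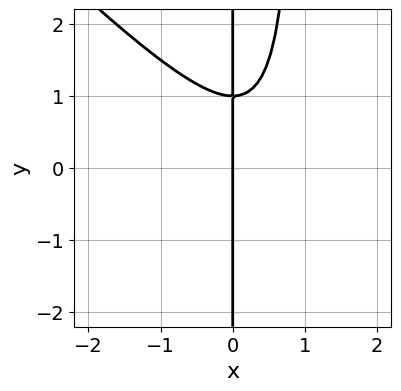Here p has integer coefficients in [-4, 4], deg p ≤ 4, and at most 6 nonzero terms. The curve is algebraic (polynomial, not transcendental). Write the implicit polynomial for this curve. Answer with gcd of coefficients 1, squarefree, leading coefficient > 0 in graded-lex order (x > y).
x^3 + x^2*y - x^2 - x*y + x

1. The degree is 3 — a generic line meets the curve in up to 3 points.
2. Checking where it meets the axes: it crosses the x-axis at the gridline x = 0; the visible y-axis segment lies entirely on the curve.
3. Putting this together gives p.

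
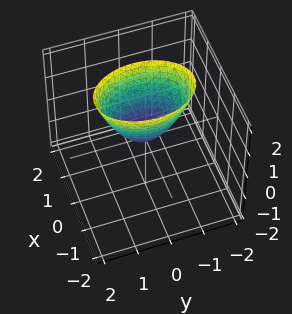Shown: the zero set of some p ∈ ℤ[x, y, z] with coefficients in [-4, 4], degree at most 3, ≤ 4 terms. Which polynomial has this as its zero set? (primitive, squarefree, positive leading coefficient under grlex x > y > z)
2*x^2 + y^2 - z

(a) The degree is 2 — a paraboloid; a quadric.
(b) Symmetries: mirror symmetry x ↦ −x ⇒ only even powers of x; mirror symmetry y ↦ −y ⇒ only even powers of y.
(c) From the axis intercepts and sections: it meets the z-axis at z = 0 (among the integer gridlines); it crosses the y-axis at the gridline y = 0; it crosses the x-axis at the gridline x = 0.
(d) The integer polynomial consistent with all of this is the stated p.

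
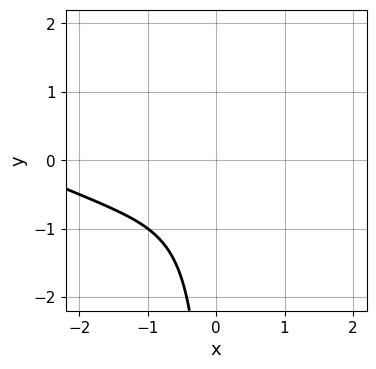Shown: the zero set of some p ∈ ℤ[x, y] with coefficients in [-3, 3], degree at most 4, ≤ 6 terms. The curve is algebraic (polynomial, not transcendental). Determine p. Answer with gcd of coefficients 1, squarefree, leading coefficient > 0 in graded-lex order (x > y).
1. Degree: the shape is more complex than any degree-2 curve, so deg p = 3.
2. Checking where it meets the axes: no y-intercept at any integer in the box; it misses every integer gridline on the x-axis.
3. Together with the visible shape, these determine p as stated.

x^3 + 2*x^2*y + 3*x^2 - 2*x*y + 2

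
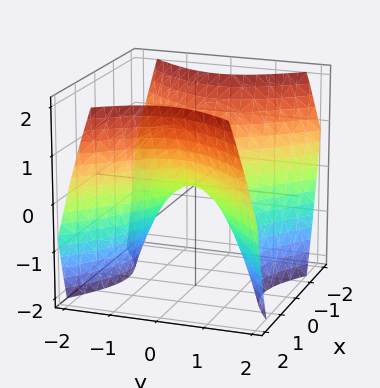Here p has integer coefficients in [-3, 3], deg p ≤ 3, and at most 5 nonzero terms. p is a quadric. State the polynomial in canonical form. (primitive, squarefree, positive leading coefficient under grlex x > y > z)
1. Degree: a saddle surface; a quadric, so deg p = 2.
2. Symmetries: mirror symmetry x ↦ −x ⇒ only even powers of x; the y ↦ −y reflection is a symmetry, so y appears only in even powers.
3. From the axis intercepts and sections: it meets the z-axis at z = 0 (among the integer gridlines); one x-axis crossing is at x = 0; it meets the y-axis at y = 0 (among the integer gridlines).
4. These observations pin down the coefficients.

x^2 - y^2 - z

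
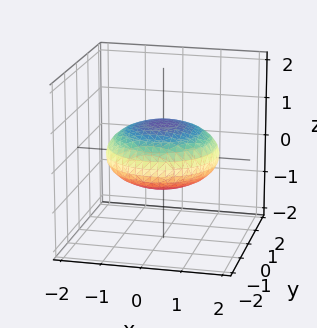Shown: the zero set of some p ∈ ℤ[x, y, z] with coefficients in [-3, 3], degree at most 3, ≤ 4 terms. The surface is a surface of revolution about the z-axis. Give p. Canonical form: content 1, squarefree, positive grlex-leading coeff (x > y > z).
x^2 + y^2 + 3*z^2 - 2

1. deg p = 2.
2. By symmetry, the z-axis is an axis of rotation, so x and y enter only as x² + y².
3. Reading off the gridlines: a circular section at z = 0 has radius between 1 and 2.
4. Together with the visible shape, these determine p as stated.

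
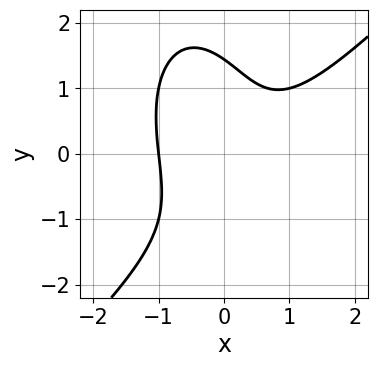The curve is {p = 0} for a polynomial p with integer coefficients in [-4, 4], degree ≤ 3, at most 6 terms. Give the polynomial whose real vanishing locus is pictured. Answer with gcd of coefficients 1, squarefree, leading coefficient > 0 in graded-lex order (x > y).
3*x^3 - 2*x^2*y - y^3 - 3*x*y + 3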